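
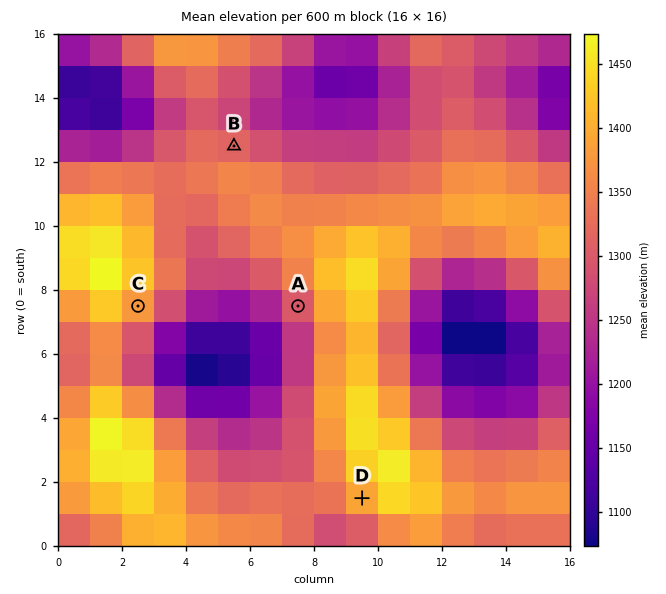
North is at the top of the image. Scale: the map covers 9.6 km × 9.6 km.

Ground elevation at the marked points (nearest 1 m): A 1297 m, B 1313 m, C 1381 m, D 1394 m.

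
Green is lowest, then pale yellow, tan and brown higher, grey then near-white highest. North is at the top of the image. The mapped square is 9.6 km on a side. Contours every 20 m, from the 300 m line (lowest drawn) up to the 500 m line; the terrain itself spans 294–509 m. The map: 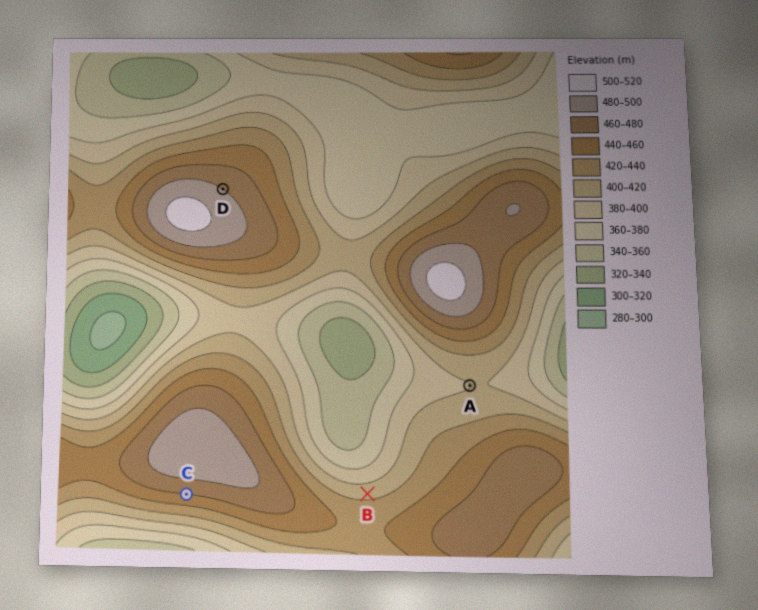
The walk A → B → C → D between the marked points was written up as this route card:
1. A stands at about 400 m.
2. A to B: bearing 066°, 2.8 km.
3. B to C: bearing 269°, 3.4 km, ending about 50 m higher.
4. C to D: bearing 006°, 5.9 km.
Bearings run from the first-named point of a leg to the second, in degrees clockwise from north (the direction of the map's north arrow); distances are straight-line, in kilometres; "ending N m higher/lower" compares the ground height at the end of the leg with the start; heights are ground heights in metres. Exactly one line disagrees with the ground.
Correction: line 2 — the bearing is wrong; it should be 224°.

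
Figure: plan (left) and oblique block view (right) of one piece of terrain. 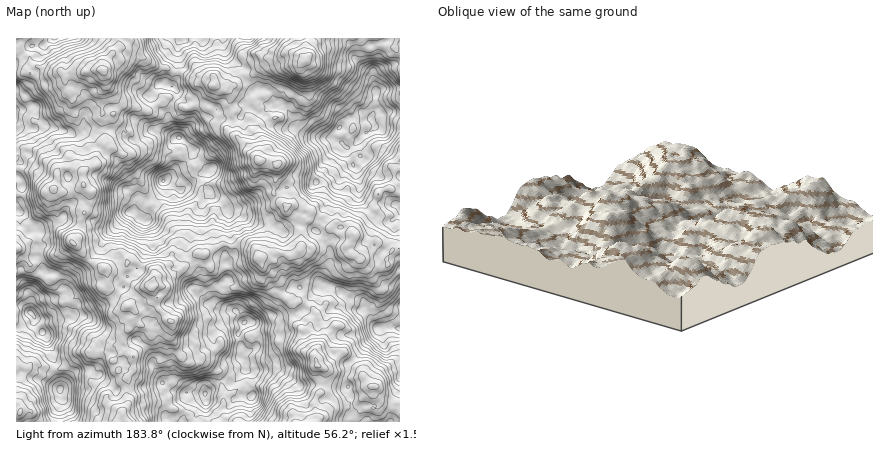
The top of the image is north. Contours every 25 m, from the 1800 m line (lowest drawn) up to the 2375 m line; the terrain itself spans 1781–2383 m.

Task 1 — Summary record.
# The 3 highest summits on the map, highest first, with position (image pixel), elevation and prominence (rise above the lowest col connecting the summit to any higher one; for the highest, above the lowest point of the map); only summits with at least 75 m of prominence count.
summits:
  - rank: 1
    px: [30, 312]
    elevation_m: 2383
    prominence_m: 602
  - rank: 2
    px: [164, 180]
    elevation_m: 2379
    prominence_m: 349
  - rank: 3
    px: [372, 118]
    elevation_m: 2358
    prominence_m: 319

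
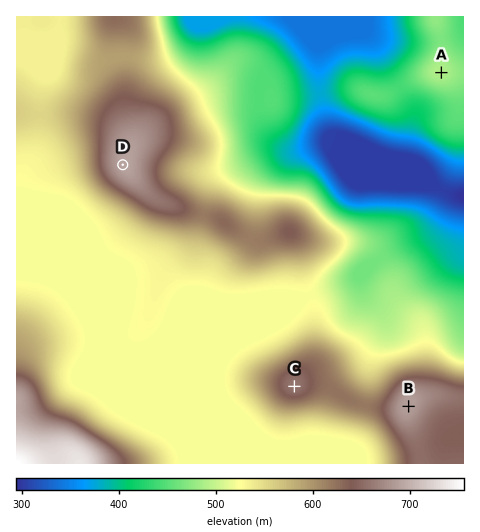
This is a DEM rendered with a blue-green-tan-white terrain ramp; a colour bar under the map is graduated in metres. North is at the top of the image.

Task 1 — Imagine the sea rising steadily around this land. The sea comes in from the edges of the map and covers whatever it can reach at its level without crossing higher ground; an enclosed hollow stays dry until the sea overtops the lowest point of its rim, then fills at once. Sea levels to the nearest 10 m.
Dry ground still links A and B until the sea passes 380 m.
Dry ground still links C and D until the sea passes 520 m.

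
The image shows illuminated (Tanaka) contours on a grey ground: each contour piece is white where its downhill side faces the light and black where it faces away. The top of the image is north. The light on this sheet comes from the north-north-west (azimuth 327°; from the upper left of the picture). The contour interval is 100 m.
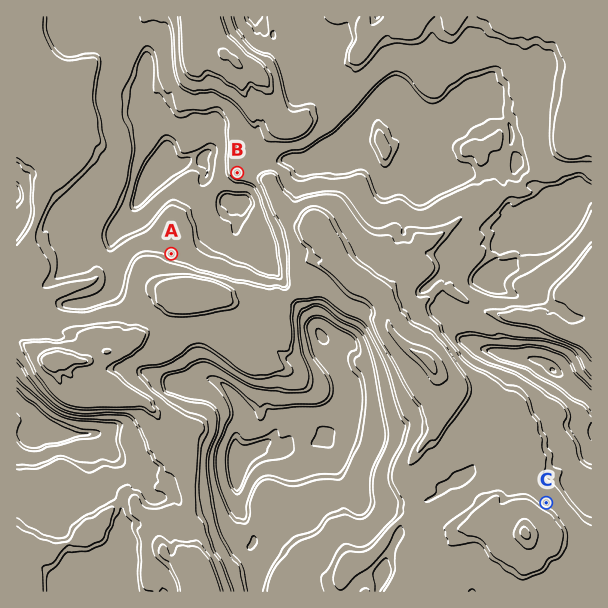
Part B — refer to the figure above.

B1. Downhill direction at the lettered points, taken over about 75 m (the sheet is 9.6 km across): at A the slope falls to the NE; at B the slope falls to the SW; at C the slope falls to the NE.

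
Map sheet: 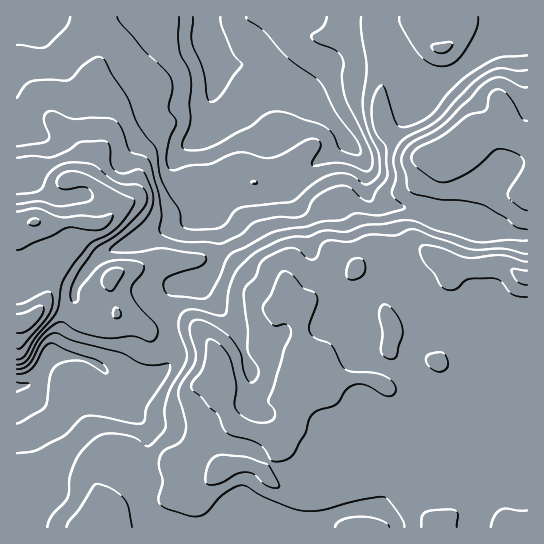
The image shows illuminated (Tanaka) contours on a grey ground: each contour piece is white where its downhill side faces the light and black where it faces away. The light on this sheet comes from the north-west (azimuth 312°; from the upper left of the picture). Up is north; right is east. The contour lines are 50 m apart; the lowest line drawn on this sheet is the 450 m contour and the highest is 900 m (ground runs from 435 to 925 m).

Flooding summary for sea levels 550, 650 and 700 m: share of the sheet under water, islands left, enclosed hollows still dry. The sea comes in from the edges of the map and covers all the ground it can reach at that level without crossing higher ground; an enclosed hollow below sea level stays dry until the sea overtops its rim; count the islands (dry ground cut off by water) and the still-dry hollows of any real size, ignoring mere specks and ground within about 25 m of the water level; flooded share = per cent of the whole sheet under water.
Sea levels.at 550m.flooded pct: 11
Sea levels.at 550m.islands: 0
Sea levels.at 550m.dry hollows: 0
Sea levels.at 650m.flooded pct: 27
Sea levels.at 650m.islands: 0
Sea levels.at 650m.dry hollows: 0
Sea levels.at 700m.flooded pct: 37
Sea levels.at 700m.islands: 0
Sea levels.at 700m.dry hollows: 0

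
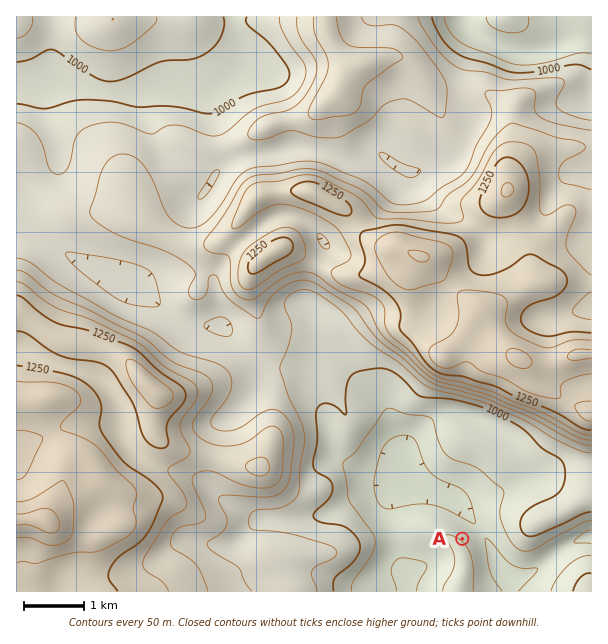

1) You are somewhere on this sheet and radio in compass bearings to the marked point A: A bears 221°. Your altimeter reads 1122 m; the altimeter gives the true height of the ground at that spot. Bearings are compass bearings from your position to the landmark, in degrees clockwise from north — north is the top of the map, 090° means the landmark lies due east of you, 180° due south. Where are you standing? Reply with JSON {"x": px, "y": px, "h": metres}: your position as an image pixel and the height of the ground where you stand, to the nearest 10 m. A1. {"x": 557, "y": 429, "h": 1120}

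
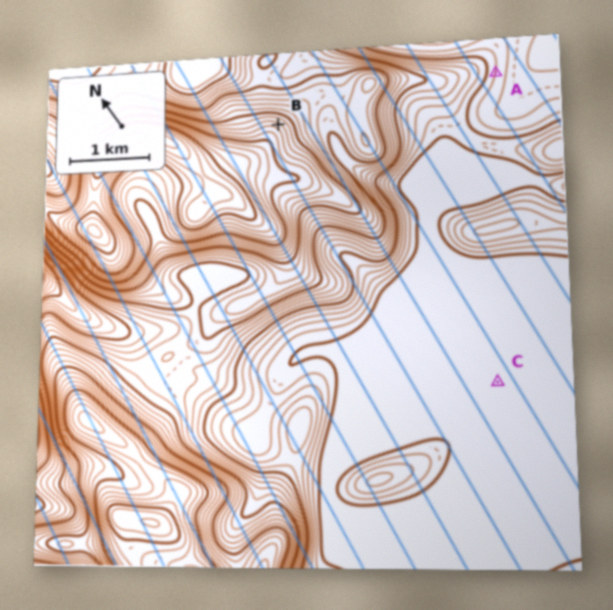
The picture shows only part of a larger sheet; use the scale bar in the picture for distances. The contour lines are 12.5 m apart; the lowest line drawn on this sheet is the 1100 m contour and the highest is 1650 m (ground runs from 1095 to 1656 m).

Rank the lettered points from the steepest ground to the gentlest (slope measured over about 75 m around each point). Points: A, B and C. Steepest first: B A C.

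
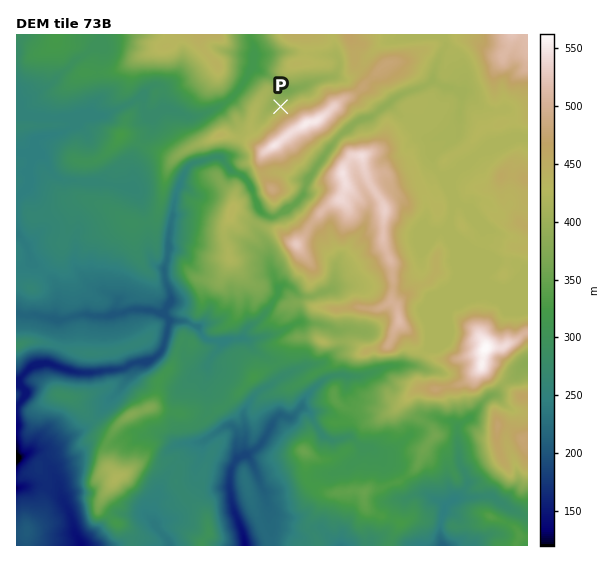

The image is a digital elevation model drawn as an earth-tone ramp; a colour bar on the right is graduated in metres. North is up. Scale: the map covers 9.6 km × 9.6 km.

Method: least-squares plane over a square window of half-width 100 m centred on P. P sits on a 14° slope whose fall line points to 328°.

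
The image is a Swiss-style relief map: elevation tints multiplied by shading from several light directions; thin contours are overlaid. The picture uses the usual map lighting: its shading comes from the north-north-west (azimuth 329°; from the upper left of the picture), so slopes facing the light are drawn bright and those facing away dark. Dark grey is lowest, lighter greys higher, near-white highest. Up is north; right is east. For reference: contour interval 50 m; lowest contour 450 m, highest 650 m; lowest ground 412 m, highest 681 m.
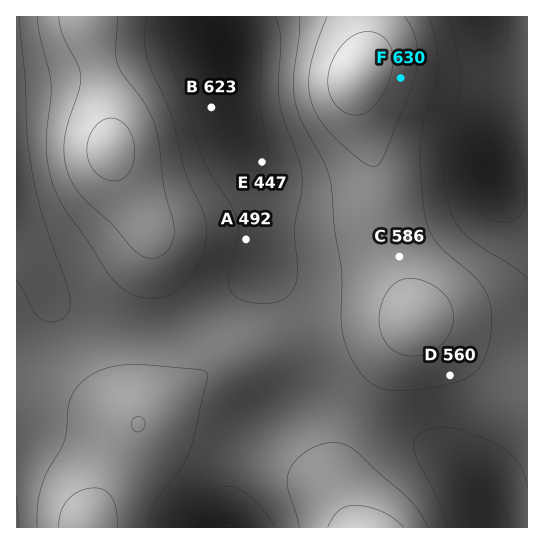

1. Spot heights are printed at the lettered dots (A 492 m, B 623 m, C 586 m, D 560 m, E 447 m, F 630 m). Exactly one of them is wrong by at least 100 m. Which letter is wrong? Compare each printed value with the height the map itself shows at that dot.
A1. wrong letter B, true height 448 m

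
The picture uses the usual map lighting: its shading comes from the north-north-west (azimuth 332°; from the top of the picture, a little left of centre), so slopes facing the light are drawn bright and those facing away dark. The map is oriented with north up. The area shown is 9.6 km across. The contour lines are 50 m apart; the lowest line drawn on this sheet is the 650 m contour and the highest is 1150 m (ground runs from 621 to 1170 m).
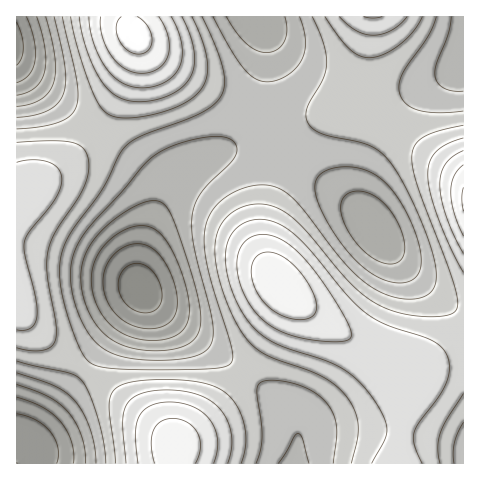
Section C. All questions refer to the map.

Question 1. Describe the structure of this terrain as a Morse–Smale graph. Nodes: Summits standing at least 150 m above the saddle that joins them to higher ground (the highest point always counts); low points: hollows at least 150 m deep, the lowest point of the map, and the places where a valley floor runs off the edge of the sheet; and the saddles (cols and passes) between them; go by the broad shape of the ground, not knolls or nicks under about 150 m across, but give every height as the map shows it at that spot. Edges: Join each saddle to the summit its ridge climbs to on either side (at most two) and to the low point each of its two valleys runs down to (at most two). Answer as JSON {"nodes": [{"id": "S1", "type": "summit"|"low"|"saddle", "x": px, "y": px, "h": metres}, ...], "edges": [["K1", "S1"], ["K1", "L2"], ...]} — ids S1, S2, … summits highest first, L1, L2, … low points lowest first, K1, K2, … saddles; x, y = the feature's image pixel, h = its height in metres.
{"nodes": [
{"id": "S1", "type": "summit", "x": 133, "y": 34, "h": 1170},
{"id": "S2", "type": "summit", "x": 463, "y": 200, "h": 1157},
{"id": "S3", "type": "summit", "x": 280, "y": 285, "h": 1142},
{"id": "S4", "type": "summit", "x": 175, "y": 446, "h": 1131},
{"id": "L1", "type": "low", "x": 140, "y": 290, "h": 621},
{"id": "L2", "type": "low", "x": 17, "y": 45, "h": 628},
{"id": "L3", "type": "low", "x": 31, "y": 445, "h": 665},
{"id": "K1", "type": "saddle", "x": 96, "y": 130, "h": 933},
{"id": "K2", "type": "saddle", "x": 245, "y": 372, "h": 908},
{"id": "K3", "type": "saddle", "x": 84, "y": 370, "h": 906},
{"id": "K4", "type": "saddle", "x": 253, "y": 108, "h": 869}],
"edges": [["K1", "S1"], ["K1", "L1"], ["K1", "L2"], ["K2", "S3"], ["K2", "S4"], ["K2", "L1"], ["K3", "S1"], ["K3", "S4"], ["K3", "L1"], ["K3", "L3"], ["K4", "S1"], ["K4", "S2"], ["K4", "L1"]]}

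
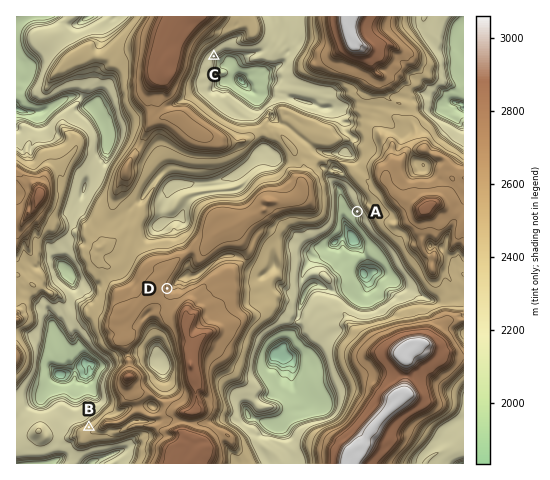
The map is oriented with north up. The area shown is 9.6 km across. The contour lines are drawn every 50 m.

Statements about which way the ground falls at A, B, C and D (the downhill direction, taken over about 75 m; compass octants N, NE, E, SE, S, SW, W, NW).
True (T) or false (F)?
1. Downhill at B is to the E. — F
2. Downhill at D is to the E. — T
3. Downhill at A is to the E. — F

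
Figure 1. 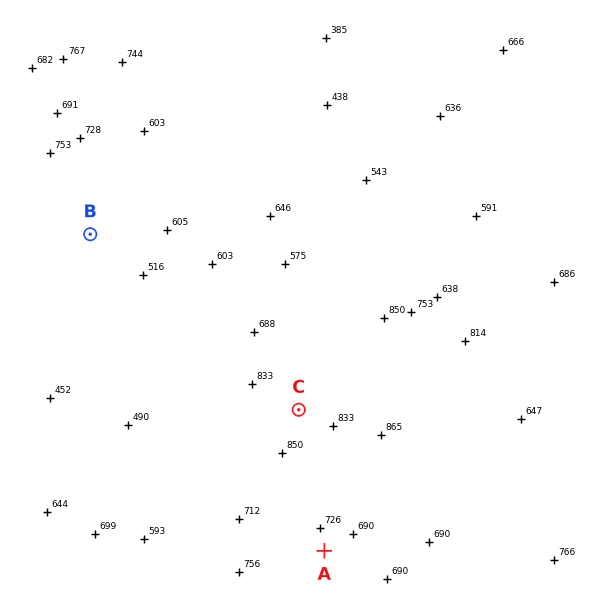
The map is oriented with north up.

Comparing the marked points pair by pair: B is lower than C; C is higher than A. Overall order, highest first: C A B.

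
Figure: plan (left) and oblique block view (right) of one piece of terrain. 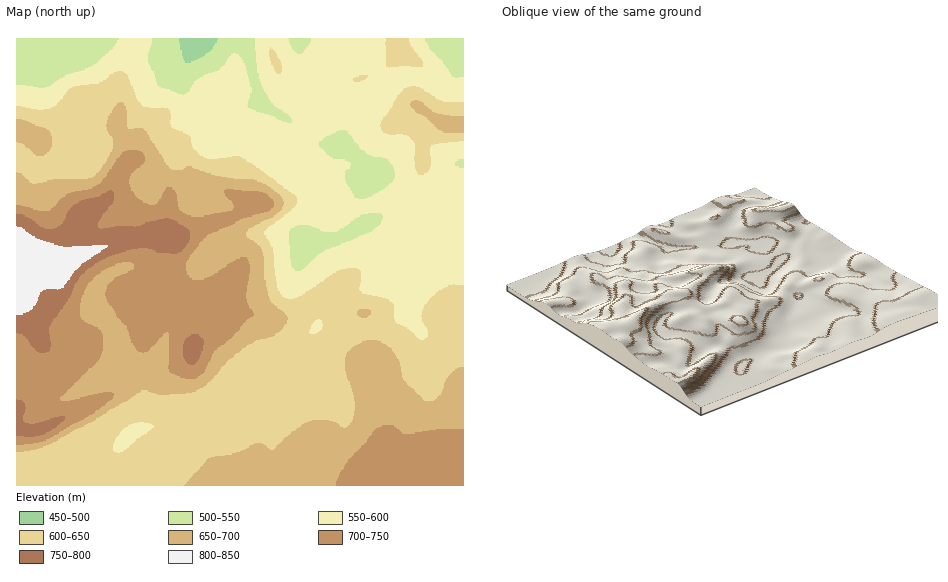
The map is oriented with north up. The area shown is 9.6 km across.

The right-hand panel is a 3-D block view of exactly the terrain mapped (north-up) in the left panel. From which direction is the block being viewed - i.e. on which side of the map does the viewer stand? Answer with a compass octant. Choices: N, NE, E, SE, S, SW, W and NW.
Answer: SW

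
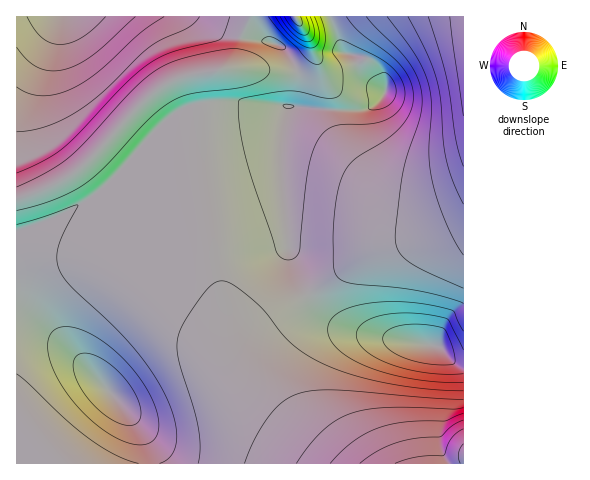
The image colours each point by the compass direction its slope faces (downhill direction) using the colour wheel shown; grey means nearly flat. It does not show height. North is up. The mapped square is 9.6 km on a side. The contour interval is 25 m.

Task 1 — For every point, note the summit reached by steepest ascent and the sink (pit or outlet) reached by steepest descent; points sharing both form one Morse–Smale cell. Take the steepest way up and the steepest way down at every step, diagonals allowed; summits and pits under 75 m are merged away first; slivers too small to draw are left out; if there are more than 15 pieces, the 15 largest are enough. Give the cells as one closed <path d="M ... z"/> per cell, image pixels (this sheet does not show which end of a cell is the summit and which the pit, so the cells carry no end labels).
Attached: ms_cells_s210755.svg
<path d="M222 102l-28 3-19 8-25 23-34 39-24 22-37 21-39 14 1 232 325-1-68-61-12-16-7-14-3-14 1-17 7-14 12-11 36-22-16-31-5-24-6-56-1-42 3-24 5-11z"/><path d="M463 16l-132 1 12 35 10 3 9 20 22 15 1 4-11 12-14 4-26 0-33-3-14 0-1 2-5 21-1 37 7 72 5 24 16 32 66-43 64-18 26-13z"/><path d="M295 16l-278 0-1 183 30-10 32-19 22-20 48-54 25-16 49-12 31 0 21 4 20 0 6-2 10-9 2-12-4-14z"/><path d="M308 295l-41 24-7 8-7 14-1 17 3 14 7 14 12 16 68 62 121 0 1-97-12-6-14-15-60-9-34-9-16-10-14-14z"/><path d="M330 16l-34 1 12 18 4 14-2 12-12 10-24 1-21-4-31 0-40 9-23 11-31 29-28 33-22 20-32 19-29 10-1 32 39-13 37-21 24-22 49-54 18-13 30-6 74 4 47 4 26 0 14-4 7-7 4-9-23-15-9-21-10-2z"/><path d="M463 221l-25 13-64 18-63 40-2 5 19 21 16 10 34 9 60 9 14 15 4 4 7 1z"/>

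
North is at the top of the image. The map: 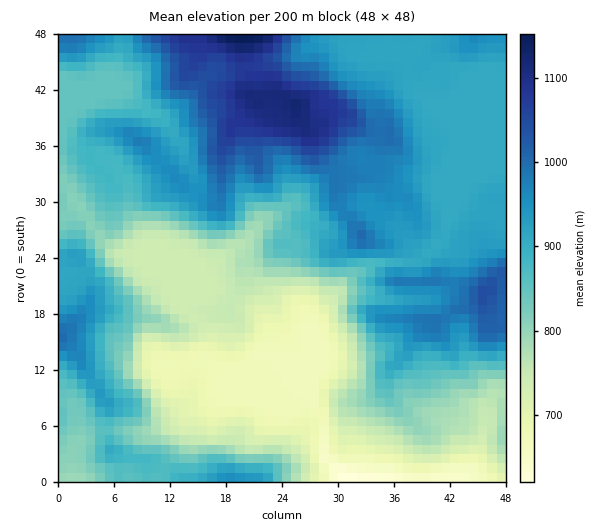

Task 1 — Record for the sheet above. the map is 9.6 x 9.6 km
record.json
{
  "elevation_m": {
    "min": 620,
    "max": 1160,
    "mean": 870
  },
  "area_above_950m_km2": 22.3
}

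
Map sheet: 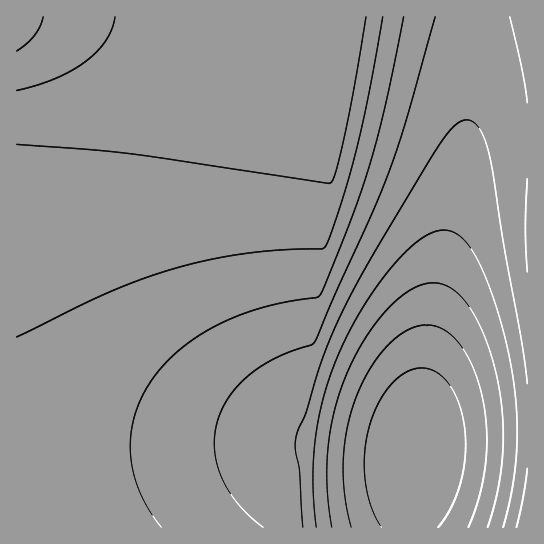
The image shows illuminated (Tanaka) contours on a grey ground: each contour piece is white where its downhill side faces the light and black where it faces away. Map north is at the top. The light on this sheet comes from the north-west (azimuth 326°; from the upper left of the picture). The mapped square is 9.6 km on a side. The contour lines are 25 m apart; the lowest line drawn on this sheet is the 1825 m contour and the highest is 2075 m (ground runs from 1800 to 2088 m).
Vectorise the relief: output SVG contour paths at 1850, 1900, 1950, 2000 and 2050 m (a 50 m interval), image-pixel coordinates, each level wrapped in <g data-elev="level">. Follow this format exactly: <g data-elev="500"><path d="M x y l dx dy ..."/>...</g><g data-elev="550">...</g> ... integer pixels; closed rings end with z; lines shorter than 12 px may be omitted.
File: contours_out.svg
<g data-elev="1850"><path d="M351 527l-6-32-2-33 4-32 8-31 14-29 18-24 10-9 10-7 10-4 9-1 9 1 8 3 9 6 8 10 14 24 9 30 4 32-1 32-7 33-11 31"/></g><g data-elev="1900"><path d="M316 527l-3-46 2-43 9-41 14-42 24-46 29-42 15-16 13-11 12-7 12-3 10 2 9 6 8 9 8 14 17 43 15 54 6 44 1 43-4 41-10 41"/></g><g data-elev="1950"><path d="M263 527l-14-12-11-12-10-13-7-15-5-14-2-15 1-15 3-13 6-12 7-12 20-21 24-15 36-13 4-4 58-131 17-40 17-52 28-101"/><path d="M527 179l-2 48 2 45"/><path d="M510 17l12 52 5 34"/></g><g data-elev="2000"><path d="M17 337l92-45 32-13 33-10 35-9 34-6 39-4 40-1 3-2 14-37 17-59 13-58 14-76"/></g><g data-elev="2050"><path d="M17 90l37-11 16-8 15-9 12-11 9-10 6-12 3-12"/></g>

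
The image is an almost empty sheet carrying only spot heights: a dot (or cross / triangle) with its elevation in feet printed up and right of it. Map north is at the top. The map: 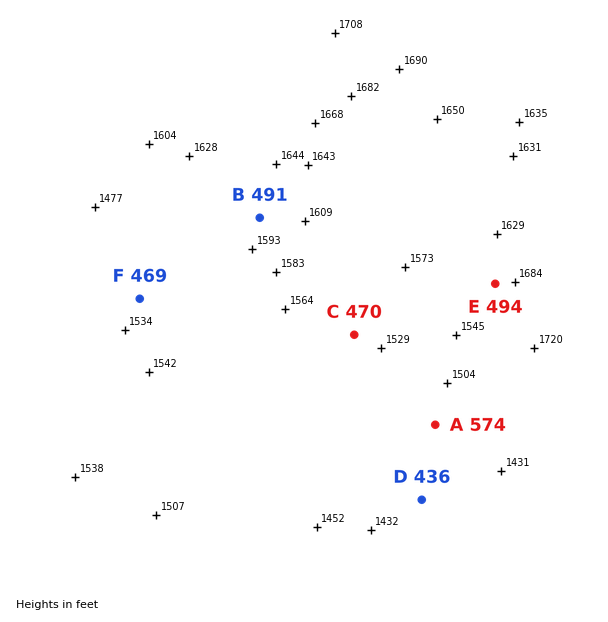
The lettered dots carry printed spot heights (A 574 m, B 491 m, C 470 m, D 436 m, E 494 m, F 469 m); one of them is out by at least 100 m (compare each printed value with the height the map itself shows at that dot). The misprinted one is A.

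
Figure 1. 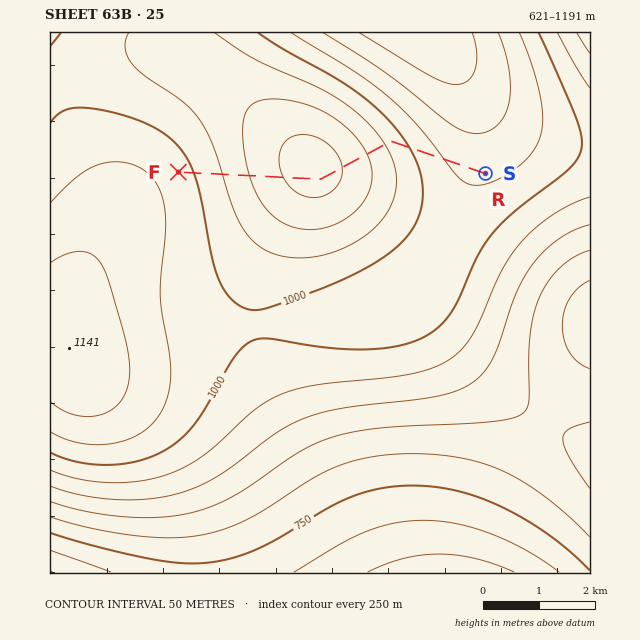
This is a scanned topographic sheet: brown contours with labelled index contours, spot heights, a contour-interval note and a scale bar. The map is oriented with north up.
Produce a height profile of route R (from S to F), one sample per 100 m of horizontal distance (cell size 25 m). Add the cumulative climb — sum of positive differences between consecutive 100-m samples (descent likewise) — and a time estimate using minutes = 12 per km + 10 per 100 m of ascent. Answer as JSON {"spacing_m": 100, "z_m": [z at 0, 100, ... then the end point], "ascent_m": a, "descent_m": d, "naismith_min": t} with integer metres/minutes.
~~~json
{"spacing_m": 100, "z_m": [1060, 1062, 1063, 1064, 1063, 1061, 1058, 1054, 1049, 1043, 1036, 1028, 1020, 1012, 1003, 994, 984, 975, 964, 949, 935, 921, 907, 895, 883, 872, 863, 854, 847, 842, 838, 835, 834, 833, 833, 835, 838, 842, 847, 853, 860, 867, 876, 885, 894, 904, 914, 925, 935, 946, 956, 967, 977, 987, 996, 1005, 1013, 1020, 1021], "ascent_m": 192, "descent_m": 230, "naismith_min": 88}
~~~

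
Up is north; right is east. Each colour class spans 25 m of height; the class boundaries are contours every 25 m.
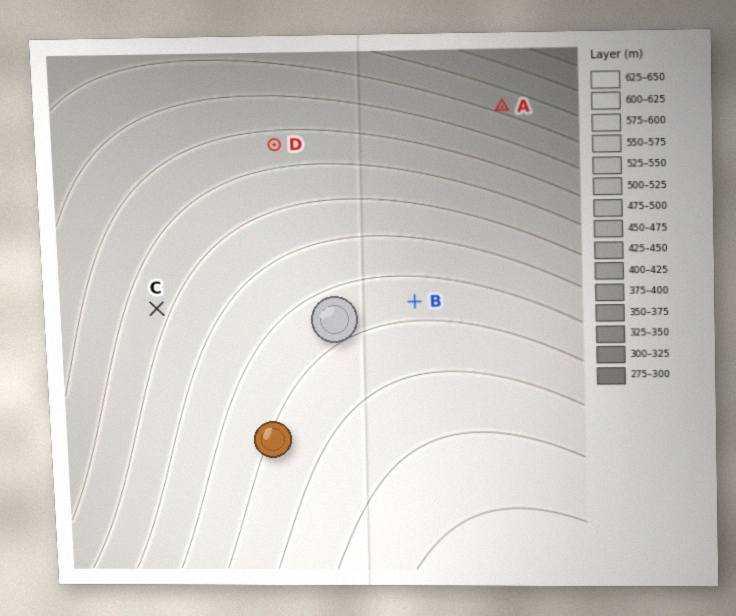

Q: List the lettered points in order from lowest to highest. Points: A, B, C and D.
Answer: A D C B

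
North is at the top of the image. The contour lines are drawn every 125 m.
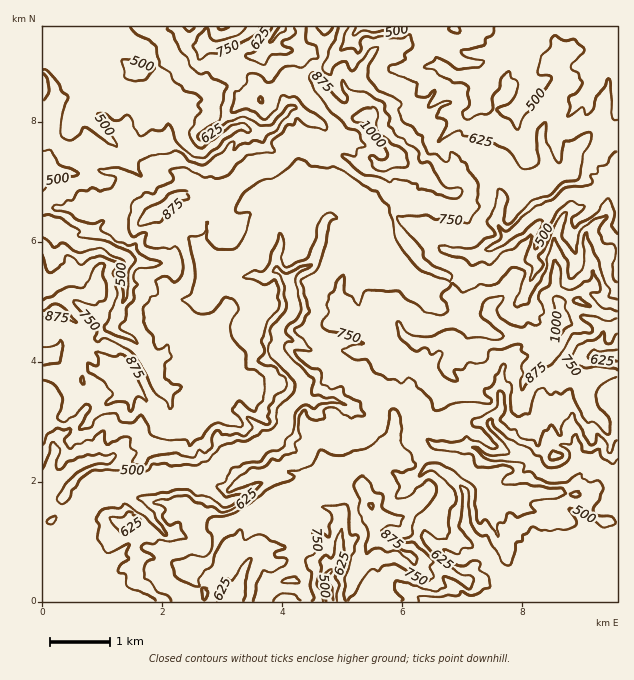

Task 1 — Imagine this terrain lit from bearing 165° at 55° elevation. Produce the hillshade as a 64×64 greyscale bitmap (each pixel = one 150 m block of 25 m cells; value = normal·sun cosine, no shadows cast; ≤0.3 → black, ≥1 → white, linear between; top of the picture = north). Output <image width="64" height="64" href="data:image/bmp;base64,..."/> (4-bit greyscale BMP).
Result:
<image width="64" height="64" href="data:image/bmp;base64,Qk12CAAAAAAAAHYAAAAoAAAAQAAAAEAAAAABAAQAAAAAAAAIAAATCwAAEwsAABAAAAAAAAAAAAAAABEREQAiIiIAMzMzAERERABVVVUAZmZmAHd3dwCIiIgAmZmZAKqqqgC7u7sAzMzMAN3d3QDu7u4A////ALuZqrze7dzN3M3sZa7+3Ehm7cyVnv7////suXeImIq8u6q6rMzdzd3crN11fP/qanXdzKru7//v7su6mIiJmry7u7uqyrzLze283pZVi7itVM3Mzt3t3smpnNy6mZq8zMy7vMmaiJmrzd3OxmVVib1ijt3u3tu3I3fO3cy7u8zMzLu73ZmYeId5zd3qmpmsztRM7v7clkSFis7d3MzLzMzcu7vO6qqYdled3O27u83e6Ejv7YUzne2bvc3M3duszNy7qr3+mZNGia3s3szLu87rdb24dFzu29zM3c3d3bvM3cuonO/ZZ3ervO7O7dy6ztyom6za3uua7M3e7u7uzN3Ny6iKvdh826qYrt3tzMzcy5vN7t3typvO3e7+7u3czIvct1VFVrrdqVECvNy7vLvMecyYvu3M2q7d7u7cveuIeu3IQjJaqIqEIAAFrMvLvO13uHV97d3Zjc3d3d3O7KiH3suHZXdCAiAm2gAovM3e7rl4qnjdy6p7vM3d7u3dy7d93LqZhTEAFGef5hJomry7u3erlYqFy5u4aIZFiHibzGnu7e3dy5ibliS9qHd4iZl3eJvINEncqstzMSIkVI3d2K3u///+7v7ZQAJYiIiaqpebze2XzMxjSZZa7pV5zevuzMy87//+//2UEAEkaJmZiLzdzd3chkRDWLvv283d3L//3smt//7/7uynMBN5qZiHi8qqu5ZVvuic3Jq97d7erv/u/Kze/u/u//62Mmqqqph3mqqbzd3enO3uq9ze7d+6/+zuu83d3t/+/v+TWImqmZiLus7v/sWNzf3e7M7uz/uu/N/su7q87+/O/sVXV6l3mqu83dzciLzd3e7svtyL76v/zv7bqprO27/7xzVGhVeaq7zMzN3vt93N7evNqbmv6d/u7su7uqvM79zbE1MmqKqrvMzd3v/mrs3d68qZupz9nO7sibu6qs7t3d6FupvMqqvMzN3u7dmO3N3by6vLqt3Lzdd6u7u7vMzN3Mm+7c3Mu8zM3u3M637dzdq93cypvdvMlpvLzMu7mqqGu3vuvMzMzLzN3M3sjO7d263uqpmru7pXqrvMzMuXZSbcus3LzM3dy83d7euZ7+25VolnmpqphUi5q7u8y6lzXKvcvMy7zN7bre7u7Zi+7bhREbmaqnZCSsuru7u5q5apqqq7vLu8zt3M3d3u2qzu3MrM7Zi5QwKbvMu7u5irmqiauqu7u7zMu8upms7sy97e/+/e28hhSby8y7uqmru7tpvdzMzMu6d2Z3Zoq7qYru//7t3tp4dqu7vLqZm8vMzVSKzNy7u7l3Y0aJu6ZlZ87t3+3tlo3XWbu6qpmbzL3egTiruqqqmah3abvMhmZ3q63u15hq3tw2m7qqqqrLvOy3WJqqu6mIqqqqqau5WIia7sdiN7zezFWJu7u6qqu6ubmKqqqqmJmqu7l2WMxliHi6hzQ3mqyqhom7zLqqmZeYuIqquqmYmqu6qIYznLI2UjjJV2Z4m5mXmZmsy5iYd0fFWJq7qqqrvMu6d2ZrxQWUFaZpd4aKmoNVWKu7uszOnPkkiru6u7zMu6p3d2eYBKk1h5l3YyRGpImZq7vN3e7t/sN6q7q7vMuXVmREZ3dDiGeJuWYhAAnZzu27vN3c3Ou/6lqruru8yoeJuWIVqTVmiHm3Y1l3vNy+7cvM3d3M3JzeWaqru7uprN7+6gGNEmZ4d4R3ve3M7sztzMu83czNq82Imby7upre7u7sswxwmDeYas3N3Mut/dzdy6q8zM27vaebu7u6vd3d3Kr+VKCaIJue7c3uyobO3tzMu5vMzcu92au7u8zd3d3cvM7ngiygCp3tzMzLlUjO3d3curzMzM3su7u7ze3d7t3Oju7qCLgFqImIiImHQmvdzM3cvMzMzN27vMzM7t7uy72q//+zenSnd3Z2Z4dEJImZm93czMzMzMzNzdze3Ku7vdvO/t7uxohlZXqYl2dVZ4iHre3czMzMze7u7s3YZ5u925m87/7ciIqqq7l3qZiXVoZ63u3Mzd3czu/+24eYm83JZpq+7e7ZvNzKl3iIhlEBdleLzdzN7cu7zv6kV6mry5d3m6vN7uy7upl3qHZVEEAXRVN87d3duXd5uHU2mKqYeImqqsze7sh4mHuod2Uq7BNiMlnd3LuYmKlEaHZ2ZmZ5qrmprNztyHiGu6h3d3ne5UM0E6uoiburtjVpyldVZ4iqupiLy7u6iGq5qXeJplvuus1wN0Wbzc2ndomrhmeIiJisl3e7msynm4eZmZi3Va/+zvoViry73KmJqZmod4mId4zHhoyZzMmoZ3mpicqXae7e7qi8vKh3eKqqq823i7pme9p3a5m8zIeJiqmby7l1nM3N/My5d1M2mYmqzLmL7ZZovKdqqaq7q83d3N3Ny5ZnmJ7uzKWnYzV5mKl4q4fNx2et22i7mZq83e7tzc3t23eFa9y7WKaGd3iaeGaLloq7l5zNl7uJq8u8zd3Mze3Ml2Rld4dXdpqpiIh2rN3HaavLuZupqZq8yrupnMy77tuWRGM0R7ZWfMzMy6ze7dtpuZzLu7mpu7u6qpiavMre7tumREd42UY73d3d7tu7zKi5eazd2aq8uqqYm7u7ub3N7txWirvMdESrvM3tze3NyaqIibzcury5qpq83LqVamau7cVou5y3MAI4zdze7e3cqYiYiazKvLqams3dzJM5Qir+1BSafMoQAASsve7M7dy5d5iIm8"/>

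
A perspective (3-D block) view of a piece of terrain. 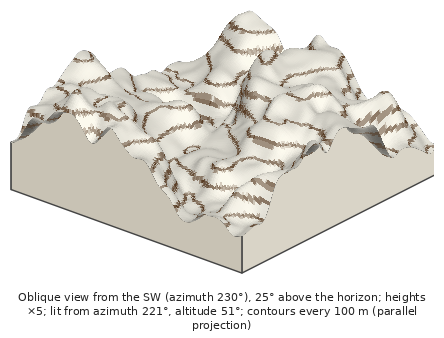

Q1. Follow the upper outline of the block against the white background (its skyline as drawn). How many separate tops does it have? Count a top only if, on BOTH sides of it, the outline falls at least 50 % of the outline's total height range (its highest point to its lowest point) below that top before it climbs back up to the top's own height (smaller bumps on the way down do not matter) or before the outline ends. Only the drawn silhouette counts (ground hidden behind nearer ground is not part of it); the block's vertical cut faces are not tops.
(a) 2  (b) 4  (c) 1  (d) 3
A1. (c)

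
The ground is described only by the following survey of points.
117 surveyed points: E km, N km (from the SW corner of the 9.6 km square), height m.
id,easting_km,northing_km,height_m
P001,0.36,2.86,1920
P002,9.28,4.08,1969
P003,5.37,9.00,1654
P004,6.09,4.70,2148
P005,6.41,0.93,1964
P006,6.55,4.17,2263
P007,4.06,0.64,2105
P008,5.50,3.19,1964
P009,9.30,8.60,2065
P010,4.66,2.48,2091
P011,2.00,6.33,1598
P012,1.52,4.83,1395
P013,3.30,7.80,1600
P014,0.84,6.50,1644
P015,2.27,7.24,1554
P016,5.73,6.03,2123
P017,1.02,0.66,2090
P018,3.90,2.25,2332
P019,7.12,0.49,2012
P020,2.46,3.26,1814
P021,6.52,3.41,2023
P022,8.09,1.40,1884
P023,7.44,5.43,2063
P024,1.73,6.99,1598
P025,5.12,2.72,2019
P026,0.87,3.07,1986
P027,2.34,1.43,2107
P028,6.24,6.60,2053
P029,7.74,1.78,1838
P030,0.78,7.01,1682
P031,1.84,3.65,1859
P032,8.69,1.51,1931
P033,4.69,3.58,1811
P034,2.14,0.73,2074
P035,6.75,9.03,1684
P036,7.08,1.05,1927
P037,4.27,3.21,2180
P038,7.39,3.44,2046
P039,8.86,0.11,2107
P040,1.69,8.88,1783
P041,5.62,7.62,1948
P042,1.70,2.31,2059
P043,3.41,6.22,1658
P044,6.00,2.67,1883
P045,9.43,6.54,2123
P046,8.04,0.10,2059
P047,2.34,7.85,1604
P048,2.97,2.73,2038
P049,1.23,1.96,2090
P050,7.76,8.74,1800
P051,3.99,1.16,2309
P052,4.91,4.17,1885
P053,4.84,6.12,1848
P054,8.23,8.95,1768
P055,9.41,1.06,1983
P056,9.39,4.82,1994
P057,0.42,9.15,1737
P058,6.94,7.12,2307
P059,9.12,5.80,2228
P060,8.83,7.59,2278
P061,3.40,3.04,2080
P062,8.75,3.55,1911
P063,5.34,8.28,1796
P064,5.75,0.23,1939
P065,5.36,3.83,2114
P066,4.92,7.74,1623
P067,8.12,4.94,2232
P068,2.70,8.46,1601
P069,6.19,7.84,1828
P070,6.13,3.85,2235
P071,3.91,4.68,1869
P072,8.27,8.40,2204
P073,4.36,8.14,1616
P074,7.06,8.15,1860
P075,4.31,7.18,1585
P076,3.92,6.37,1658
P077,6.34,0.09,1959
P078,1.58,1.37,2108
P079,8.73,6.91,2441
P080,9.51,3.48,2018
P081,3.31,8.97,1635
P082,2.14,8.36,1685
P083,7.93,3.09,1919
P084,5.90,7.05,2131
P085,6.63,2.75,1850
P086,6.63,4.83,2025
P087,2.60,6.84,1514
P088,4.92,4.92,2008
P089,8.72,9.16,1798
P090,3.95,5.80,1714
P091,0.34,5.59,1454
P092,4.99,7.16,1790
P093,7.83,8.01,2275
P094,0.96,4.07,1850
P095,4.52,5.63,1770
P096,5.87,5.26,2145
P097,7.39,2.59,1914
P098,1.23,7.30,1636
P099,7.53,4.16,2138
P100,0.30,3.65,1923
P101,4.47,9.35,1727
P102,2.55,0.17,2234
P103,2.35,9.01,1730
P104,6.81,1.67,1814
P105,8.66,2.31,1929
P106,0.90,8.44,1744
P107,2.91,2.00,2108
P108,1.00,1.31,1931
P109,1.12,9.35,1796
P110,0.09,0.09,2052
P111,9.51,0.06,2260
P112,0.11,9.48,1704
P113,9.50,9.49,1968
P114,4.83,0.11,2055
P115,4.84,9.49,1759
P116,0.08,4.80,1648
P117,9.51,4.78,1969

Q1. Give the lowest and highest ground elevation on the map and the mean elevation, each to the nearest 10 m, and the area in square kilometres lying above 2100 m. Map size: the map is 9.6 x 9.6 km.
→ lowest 1350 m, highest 2490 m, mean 1920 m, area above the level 21.1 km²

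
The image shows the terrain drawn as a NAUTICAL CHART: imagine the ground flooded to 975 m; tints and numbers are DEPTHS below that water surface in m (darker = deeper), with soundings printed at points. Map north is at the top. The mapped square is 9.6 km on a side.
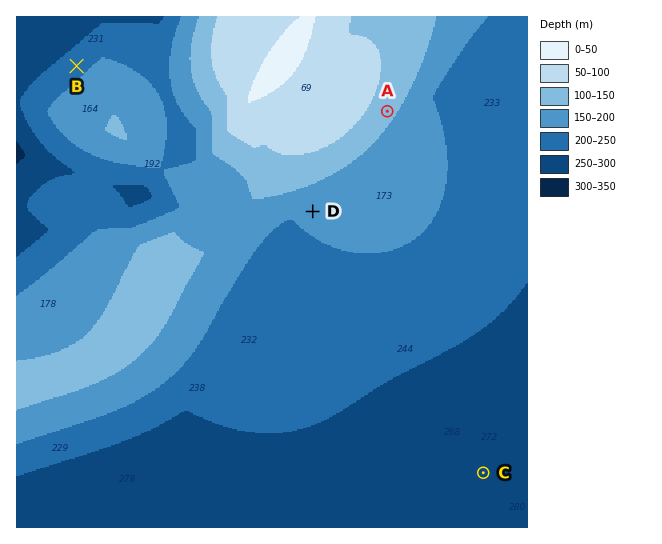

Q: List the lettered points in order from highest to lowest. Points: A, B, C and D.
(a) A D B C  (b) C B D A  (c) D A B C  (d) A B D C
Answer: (a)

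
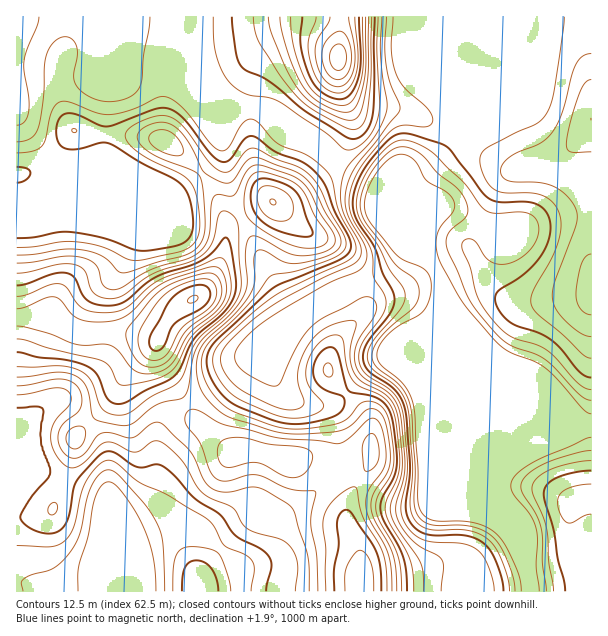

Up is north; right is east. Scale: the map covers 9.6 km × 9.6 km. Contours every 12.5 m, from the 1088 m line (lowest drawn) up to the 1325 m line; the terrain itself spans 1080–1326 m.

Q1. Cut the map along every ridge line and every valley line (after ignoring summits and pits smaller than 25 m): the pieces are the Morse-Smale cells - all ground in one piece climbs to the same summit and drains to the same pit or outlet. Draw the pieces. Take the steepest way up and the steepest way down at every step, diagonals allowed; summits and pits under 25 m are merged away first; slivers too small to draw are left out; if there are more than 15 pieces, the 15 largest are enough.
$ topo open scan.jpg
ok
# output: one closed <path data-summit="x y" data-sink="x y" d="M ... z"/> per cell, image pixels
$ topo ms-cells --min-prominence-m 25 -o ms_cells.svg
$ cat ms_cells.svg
<path data-summit="194 299" data-sink="527 566" d="M189 16l-173 1 0 300 14 1 20-4 28 18 47 0 33 8-1 13 3 9 25 41 39-23 33-28 19-8 9-6-14 18 1 18 6 13 10 10 18 7 20 2 12-4 36-36 9-6 6 0 27 27 46 107 23 23 15 7 11 12 14 26 1-7-27-66 0-6 5-9 0-34-59-140-6-21 0-6 7-5 48-24 2-4-6-12-32-17-12-3-14 17-5 21 1 14-8-4-15-3-15 18-31 12-38 19-12 10-15 4-30-53-32-66-6-24-6-41-30-70z"/><path data-summit="591 119" data-sink="527 566" d="M591 16l-121 0-1 83-7 24-16 26-20 19-14 6 19 50 15-16 4 0 39 20 7 12-2 4-53 27-2 2 0 6 6 21 55 131 4 9 0 32 14-12 18-10 12-12 27-12 17-1z"/><path data-summit="360 585" data-sink="527 566" d="M282 342l-25 10-33 28-38 24 7 13 34 31 4 3 26 0 28 9 6 0 52 50 17 41 1 40 169 1-4-29-15-27-11-12-15-7-23-23-38-92-10-19-25-23-6 0-18 13-27 29-12 4-26-3-12-6-10-10-6-13-1-18z"/><path data-summit="339 57" data-sink="527 566" d="M468 16l-277 0-3 19 5 19 11 21 24 34 27-1 27 10 26 16 30 29 37 19 5 7 18 44 30 27-1-14 5-21-20-51 14-6 20-19 16-26 7-24z"/><path data-summit="194 299" data-sink="108 591" d="M50 314l-34 4 0 273 92 1 2-56 8-18 23-14 9-9 4-9 3-16 1-41 5-9 10-10 13-6-26-42-3-9 1-13-33-8-47 0z"/><path data-summit="360 585" data-sink="108 591" d="M186 404l-13 6-10 10-5 9-1 41-3 16-4 9-9 9-23 14-8 18-1 55 3-3 19-47 37-13 15-2 8 2 16 8 23 22 9 34 121 0 0-41-17-41-52-50-6 0-28-9-26 0-4-3-34-31z"/><path data-summit="273 203" data-sink="527 566" d="M191 46l1 20 28 66 6 41 6 24 32 66 30 53 15-4 12-10 38-19 31-12 15-18 16 2-23-22-18-44-5-7-37-19-30-29-23-14-30-12-27 1-24-34z"/><path data-summit="573 501" data-sink="527 566" d="M591 426l-16 0-27 12-12 12-24 14-12 15 0 16 26 60 0 14 5 23 61-1z"/><path data-summit="194 299" data-sink="108 591" d="M183 526l-15 2-37 13-21 50 127 1 1-8-8-26-23-22-16-8z"/>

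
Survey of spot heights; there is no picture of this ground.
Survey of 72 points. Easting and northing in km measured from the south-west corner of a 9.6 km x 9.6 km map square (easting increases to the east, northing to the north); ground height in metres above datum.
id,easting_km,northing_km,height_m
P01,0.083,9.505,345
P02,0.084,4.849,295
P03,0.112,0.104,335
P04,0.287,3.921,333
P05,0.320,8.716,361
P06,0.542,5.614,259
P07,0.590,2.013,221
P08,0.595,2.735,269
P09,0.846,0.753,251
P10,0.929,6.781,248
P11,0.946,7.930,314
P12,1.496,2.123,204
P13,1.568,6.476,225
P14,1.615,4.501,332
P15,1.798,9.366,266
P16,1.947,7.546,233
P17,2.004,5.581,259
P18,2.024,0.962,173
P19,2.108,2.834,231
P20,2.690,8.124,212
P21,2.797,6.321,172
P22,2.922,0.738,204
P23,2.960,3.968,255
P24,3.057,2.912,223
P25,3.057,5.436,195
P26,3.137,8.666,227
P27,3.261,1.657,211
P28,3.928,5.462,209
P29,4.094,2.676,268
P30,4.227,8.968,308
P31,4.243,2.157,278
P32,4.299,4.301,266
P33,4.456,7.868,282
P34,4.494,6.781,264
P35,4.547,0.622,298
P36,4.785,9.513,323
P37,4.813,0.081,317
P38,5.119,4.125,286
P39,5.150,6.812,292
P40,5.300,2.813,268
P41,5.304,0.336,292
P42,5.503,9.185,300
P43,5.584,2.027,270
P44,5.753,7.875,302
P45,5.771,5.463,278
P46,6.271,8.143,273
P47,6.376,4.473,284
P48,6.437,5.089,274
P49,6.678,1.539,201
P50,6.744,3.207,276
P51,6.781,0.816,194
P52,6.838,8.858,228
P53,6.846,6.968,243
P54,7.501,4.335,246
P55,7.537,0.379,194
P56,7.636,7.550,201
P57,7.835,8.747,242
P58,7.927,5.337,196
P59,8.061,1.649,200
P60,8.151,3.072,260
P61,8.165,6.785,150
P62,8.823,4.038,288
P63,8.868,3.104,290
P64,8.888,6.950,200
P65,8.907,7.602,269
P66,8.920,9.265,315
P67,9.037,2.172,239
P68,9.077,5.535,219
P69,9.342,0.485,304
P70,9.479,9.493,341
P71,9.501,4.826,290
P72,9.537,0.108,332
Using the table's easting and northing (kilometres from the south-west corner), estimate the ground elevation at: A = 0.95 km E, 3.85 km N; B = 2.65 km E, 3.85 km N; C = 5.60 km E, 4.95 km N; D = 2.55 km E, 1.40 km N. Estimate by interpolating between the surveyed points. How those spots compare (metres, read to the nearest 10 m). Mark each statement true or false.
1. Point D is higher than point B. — false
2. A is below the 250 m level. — false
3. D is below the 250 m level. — true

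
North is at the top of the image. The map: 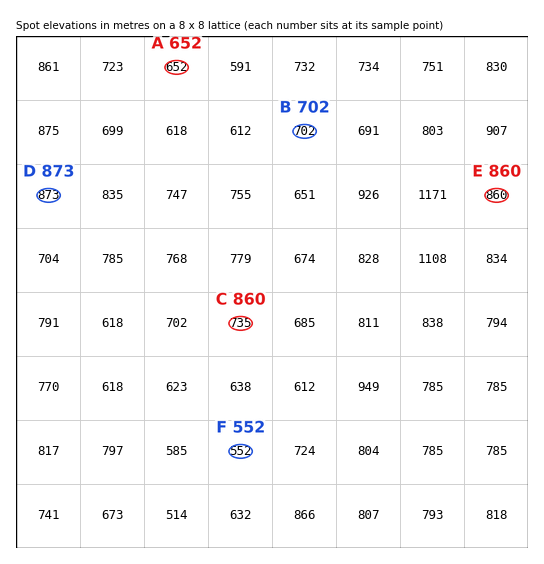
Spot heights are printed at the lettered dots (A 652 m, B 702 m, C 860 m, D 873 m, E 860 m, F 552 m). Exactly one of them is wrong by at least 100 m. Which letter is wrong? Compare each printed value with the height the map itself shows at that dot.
C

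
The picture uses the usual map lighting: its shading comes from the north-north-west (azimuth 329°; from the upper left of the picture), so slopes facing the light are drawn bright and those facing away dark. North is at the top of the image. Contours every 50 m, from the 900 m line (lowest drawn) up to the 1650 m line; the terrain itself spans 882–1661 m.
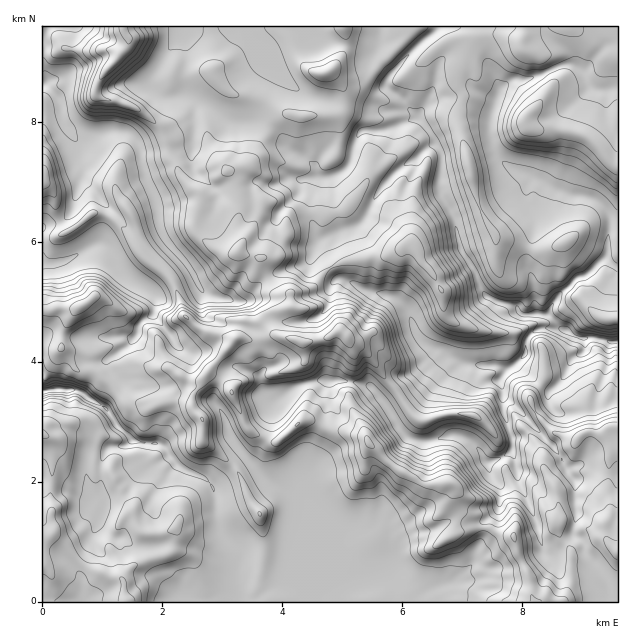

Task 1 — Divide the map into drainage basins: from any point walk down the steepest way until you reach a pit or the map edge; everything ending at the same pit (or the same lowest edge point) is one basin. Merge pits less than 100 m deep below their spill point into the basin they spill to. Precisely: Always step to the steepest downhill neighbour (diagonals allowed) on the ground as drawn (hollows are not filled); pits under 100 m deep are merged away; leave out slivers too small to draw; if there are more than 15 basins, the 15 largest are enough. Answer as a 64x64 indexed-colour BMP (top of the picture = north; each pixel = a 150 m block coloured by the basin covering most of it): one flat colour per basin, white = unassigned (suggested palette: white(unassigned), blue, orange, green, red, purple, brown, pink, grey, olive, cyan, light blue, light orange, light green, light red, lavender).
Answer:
<image width="64" height="64" href="data:image/bmp;base64,Qk12CAAAAAAAAHYAAAAoAAAAQAAAAEAAAAABAAQAAAAAAAAIAAATCwAAEwsAABAAAAAAAAAA////ALR3HwAOf/8ALKAsACgn1gC9Z5QAS1aMAMJ34wB/f38AIr28AM++FwDox64AeLv/AIrfmACWmP8A1bDFABERERESIiIiIiIiIiIiIiIiIiIiIiIiIiIiIhERERERERERERIiIiIiIiIiIiIiIiIiIiIiIiIiIiIiEREREREREREREiIiIiIiIiIiIiIiIiIiIiIiIiIiIiIRERERERERESIiIiIiIiIiIiIiIiIiIiIiIiIiIiIiIhEREREREREiIiIiIiIiIiIiIiIiIiIiIiIiIiIiIiIhEREREREREiIiIiIiIiIiIiIiIiIiIiIiIiIiIiIiIiEREREREREiIiIiIiIiIiIiIiIiIiIiIiIiIiIiIiIiIREREREREiIiIiIiIiIiIiIiIiIiIiIiIiIiIiIiIiIRERERERESIiIiIiIiIiIiIiIiIiIiIiIiIiIiIhERERERERERERIiIiIiIiIiIiIiIiIiIiIiIiIiIiIiEREREREREREREiIiIiIiIiIiIiIiIiIiIiIiIiIiIiIRERERERERERESIiIiIiIiIiIiIiIiIiIiIiIiIiIiIhERERERERERERIiIiIiIiIiIiIiIiIiIiIiIiIiIiIiEREREREREREREiIiIiIiIiIiIiIiIiIiIiIiIiIiERERERERERERERESIiIiIiIiIiIiIiIiIiIiIiIiIhERERERERERERERERIiIiIiIiIiIiIiIiIiIiIiIiIREREREREREREREREREiIiIiIiIiIiIiIiIiIiIiIiIRERERERERERERERERESIiIiIiIiIiIiIiIiIiIiIiIRERERERERERERERERESIiIiIiIiIiIiIiIhESIiIiIRERERERERERERERERERIiIiIiIiIiIiIiIhEREiIREREREREREREREREREREREiIiIiIiIiIiIiIhERERERERERERERERERERERERERESIiIiIiIiIiIiIiERERERERERERERERERERERERERERIiIiIiMzMzMyIiEREREREREREREREREREREREREREREiIiIiMzMzMzIiIRERERERERERERERERERERERERERESIiIiMzMzMzMyIRERERERERERERERERERERERERERERIiIjMzMzMzMzMREREREREREREREREREREREREREREREiIzMzMzMzMzMxERERERERERERERERERERERERERERESIjMzMzMzMzMzMRERERERERERERERERERERERERERERIjMzMzMzMzMzMzEREREREREREREREREREREREREREREiMzMzMzMzMzMzMxERERERERERERERERERERERERERESIjMzMzMzMzMzMzERERERERERERERERERERERERERERIiMzMzMzMzMzMzMzMREREREREREREREREREREREREREyIzMzMzMzMzMzMzMzMRERERERERERERERERERERERETMzMzMzMzMzMzMzMzMzERERERERERERERERERERERERMzMzMzMzMzMzMzMzMxEREREREREREREREREREREREREzMzMzMzMzMzMzMzMxERERERERERERERERERERERERETMzMzMzMzMzMzMzMzERERERERERERERERERERERERERMzMzMzMzMzMzMzMzEREREREREREREREREREREREREREzMzMzMzMzMzMzMzERERERERERERERERERERERERERETMzMzMzMzMzMzERERERERERERERERERERERERERERERMzMzMzMzMzMzEREREREREREREREREREREREREREREREzMzMzMzMzMzERERERERERERERERERERERERERERERETMzMzMzMzMzMRERERERERERERERERERERERERERERERMzMzMzMzMzMxEREREREREREREREREREREREREREREREzMzMzMzMzMzMRERERERERERERERERERERERERERERETMzMzMzMzMzMRERERERERERERERERERERERERERERERMzMzMzMzMzMREREREREREREREREREREREREREREREREzMzMzMzMzMRERERERERERERERERERERERERERERERETMzMzMzMzMxERERERERERERERERERERERERERERERERMzMzMzMzMxEREREREREREREREREREREREREREREREREzMzMzMzMzERERERERERERERERERERERERERERERERETMzMzMzMzMRERERERERERERERERERERERERERERERERMzMzMzMzMREREREREREREREREREREREREREREREREREzMzMzMzMRERERERERERERERERERERERERERERERERETMzMzMzMRERERERERERERERERERERERERERERERERERMzMzMzEREREREREREREREREREREREREREREREREREREzMzMRERERERERERERERERERERERERERERERERERERETMzMxERERERERERERERERERERERERERERERERERERERMzMzMREREREREREREREREREREREREREREREREREREREzMzMzERERERERERERERERERERERERERERERERERERETMzMzMRERERERERERERERERERERERERERERERERERERMzMzMzEREREREREREREREREREREREREREREREREREREzMzMzMRERERERERERERERERERERERERERERERERERETMzMzMxERERERERERERERERERERERERERERERERERER"/>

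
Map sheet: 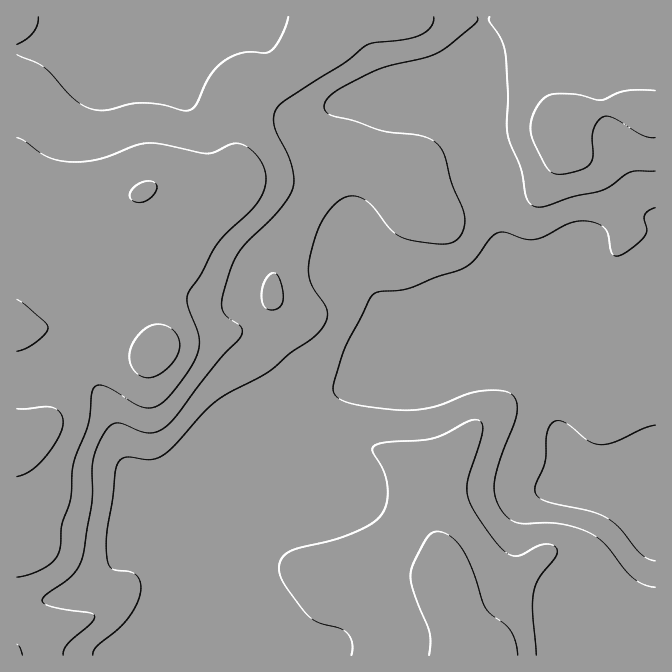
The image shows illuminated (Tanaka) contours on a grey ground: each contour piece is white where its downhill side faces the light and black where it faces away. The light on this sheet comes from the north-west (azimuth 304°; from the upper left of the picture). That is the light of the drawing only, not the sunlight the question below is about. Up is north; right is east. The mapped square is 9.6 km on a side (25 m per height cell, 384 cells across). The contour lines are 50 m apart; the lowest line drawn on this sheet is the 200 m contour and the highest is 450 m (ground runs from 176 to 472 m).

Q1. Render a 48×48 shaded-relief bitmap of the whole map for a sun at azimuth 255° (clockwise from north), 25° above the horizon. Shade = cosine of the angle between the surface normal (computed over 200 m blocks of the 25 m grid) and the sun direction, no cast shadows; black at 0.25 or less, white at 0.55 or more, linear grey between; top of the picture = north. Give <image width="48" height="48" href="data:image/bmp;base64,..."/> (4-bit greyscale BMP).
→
<image width="48" height="48" href="data:image/bmp;base64,Qk32BAAAAAAAAHYAAAAoAAAAMAAAADAAAAABAAQAAAAAAIAEAAATCwAAEwsAABAAAAAAAAAAAAAAABEREQAiIiIAMzMzAERERABVVVUAZmZmAHd3dwCIiIgAmZmZAKqqqgC7u7sAzMzMAN3d3QDu7u4A////AGZVVWeIiZmZmZqqmaqqq7uqmFIUeIiJmXdmZVZniJmZmZqqqqqru7uph1IkeIiZmXd3dmVWeJmZmaq7qqqqu7qpd1M1eImqmYd3d3VFaJmZmavMupqqu7qYZlVFeJmqmIh3d4dUV4mZmazMuZmqq7qXZWZWeJmYdoh2ZndlV4mZmrzLqZmaqqqGVWd2eJmGVYhlRFd2Z4mZqry6mZmZqqmGVWeHd4hjNIdkMkZ2Z4mZqrupmJmZqqmGVGiYd3ZCNYdkMjV3eImZqqmYiZmaqql1RFeYZVQiRoh1MiV4iJmZqpmImZmau6hlM0Z3ZEM1Z4h2MiR4iImZmZiZmZmqu6hkMzVmVVVniJh1MSR4iImamYmZmZmru5dkMzVmZ3eIiIh1ISR4iImamYmamZmru5dlM0VneImIiIdkISV5h4iZmYmqqZqquph2Q0ZneJmIiIdkITaJh3iZmZmqqZqqqZiGQ0VneJmIiIdkITeqhmeJmZqqmZmZmImXVEVmeamYiIdlMji7hVaImZqZmZiIiImYZERWiqqYiIh1MknLhUV4iJmZiId3d4mZdURWirqYiIh1Q2rLhTRniIiYh3d3d4mZhlRGmqqYiIh2VYzbhTRXiIiId3d3iJmZh2VXmqmIiIiHaKzbhTNXeIiId2d4iZmIiIdnmpmIiIiIib3LhTNGeHd3dmZ4iZmIiIh4mpmIiIiImrzLljJGd3d3dlZ4iZiIiZmZqqmHiIiImaq6liE2d3d3ZVVniJiIiZqZqph3iIiIiImqhSJGd4iHZVVniIiIiaqqqph3eHeIiImZdTNGiJh2VVVniIiImaqqqph3eHiIiImYdVRWiahlVVV4mIiImZmaqph3eIiIiImYdmVVeqhTRWeJmIiIiZmZqqmHeImZiImZh3ZEeadDRXiaqYiIeJmZmqqIiJmZiImZiHZEaJhTNXmrqZmXZ4mZmqqYiJmZiImZh3ZUV5hkNXq7uqqWVpqpmaqpiJmZiImZh3h1Voh0NXrMy6qFVpuoiaqpiJmZiJmZd4mXVWd2RXre26hlV6uoeJqZiJmYiZmYd3ipdUZ3VXre2oZUV6y5iJmYiIiIiZqZdmialTRnZovduWVEaKzLmJmHiXd4iZmZhmealjNnd5vLl2VFaL3sqZh3iXd3iJmYdmaKljNXiJqpd2VFec79uYdnmnd3iJmYdmeJhTRniZmHdmVFet/9qHZoqnd3eImYdniZhUVneIdmdmVWi+/sl3Z5u3Z3eImYdniphVZmd3ZWd3Z3m+/bl3eau3d3eImYd4m6hmZmZnZneIiIm97aiHiaqnd3eImIiIq6h3d2Vnd4iIiZq93KmIiamXd3iImIiJq6h4mHZnd4iZmZq93KmIiYh4h3iImIiZqqh4qpdmd4mZmZq93KiIiId4iIiJmIiZmqmIq6h2d4mYiIrN3Jh4iHd4iIiJmImZmZmJq7lmeJmYd3m925d4mYd4iIiJmZmZmZmZq7lmeZmXZnm924d4mXd4d4iZmZmZmZmZq7lmiqqXZWisyod5mHeA=="/>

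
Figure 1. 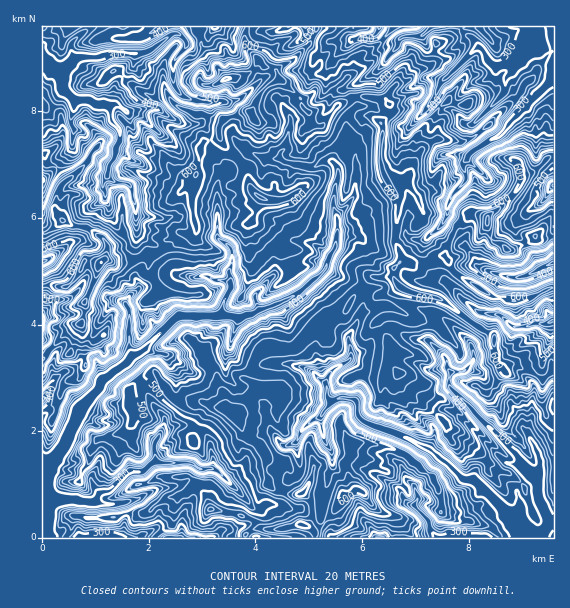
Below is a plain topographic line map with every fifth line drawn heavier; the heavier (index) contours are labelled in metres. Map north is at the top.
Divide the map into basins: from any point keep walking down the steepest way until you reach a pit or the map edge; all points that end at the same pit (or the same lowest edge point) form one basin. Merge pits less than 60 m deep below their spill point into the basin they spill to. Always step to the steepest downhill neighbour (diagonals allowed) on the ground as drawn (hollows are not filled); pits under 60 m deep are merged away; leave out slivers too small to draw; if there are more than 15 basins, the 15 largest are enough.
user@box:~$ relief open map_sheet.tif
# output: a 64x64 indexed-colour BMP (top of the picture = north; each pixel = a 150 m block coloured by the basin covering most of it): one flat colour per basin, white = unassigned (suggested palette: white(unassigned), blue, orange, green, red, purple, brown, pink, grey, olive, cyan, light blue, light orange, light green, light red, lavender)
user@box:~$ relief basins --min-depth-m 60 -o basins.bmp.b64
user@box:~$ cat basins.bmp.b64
<image width="64" height="64" href="data:image/bmp;base64,Qk12CAAAAAAAAHYAAAAoAAAAQAAAAEAAAAABAAQAAAAAAAAIAAATCwAAEwsAABAAAAAAAAAA////ALR3HwAOf/8ALKAsACgn1gC9Z5QAS1aMAMJ34wB/f38AIr28AM++FwDox64AeLv/AIrfmACWmP8A1bDFABERERERERERERERERERERERIiIiIiIiIiIiIiIiIiIiERERERERERERERERERERERIiIiIiIiIiIiIiIiIiIiIRERERERERERERERERERERESIiIiIiIiIiIiIiIiIiIhERERERERERERERERERERERIiIiIiIiIiIiIiIiIiIiEREREREREREREREREREREREiIiIiIiIiIiIiIiIiIiIREREREREREREREREREREREiIiIiIiIiIiIiIiIiIiIhEREREREREREREREREREiIiIiIiIiIiIiIiIiIiIiIiEREREREREREREREREREiIiIiIiIiIiIiIiIiIiIiIiIRERERERERERERERERESIiIiIiIiIiIiIiIiIiIiIiIhERERERERERERERERERIiIiIiIiIiIiIiIiIiIiIiIiEREREREREREREREREREiIiIiIiIiIiIiIiIiIiIiIiIREREREREREREREREREiIiIiIiIiIiIiIiIiIiIiIiIhEREREREREREREREREiIiIiIiIiIiIiIiIiIiIiIiIiEREREREREREREREREiIiIiIiIiIiIiIiIiIiIiIiIiIRERERERERERERERESIiIiIiIiIiIiIiIiIiIiIiIiIhERERERERERERERESIiIiIiIiIiIiIiIiIiIiIiIiIisREREREREREREREREiIiIiIiIiIiIiIiIiIiIiIiIiK7ERERERERERERERERIiIiIiIiIiIiIiIiIiIiIiIiIrsRERERERERERERERESIiIiIiIiIiIiIiIiIiIiIiIiu7ERERERERERERERESIiIiIiIiIiIiIiIiIiIiIiIiK7u7ERERERERERERERIiIiIiIiIiIiIiIiIiIiIiIiUru7sREREREREREREREiIiIiIiIiIiIiIiIiIiIlJVVVu7uxERERERERERERERIiIiIiIiIiIiIiIiIiIiVVVVWru7EREREREREREREREiIiIiIiIiIiIiIiIiIiJVVVVaq7sREREREREREREREREREiIiIiIiIiIiIiIiIlVVVVqquxERERERERERERERERERIiIiIiIiIiIiIiIlVVVVWqqrERERERERERERERERERESIiIiIiIiIiIiJVVVVVVaqqoRERERERERERERERERERESIiIiIiIiIiJVVVVVVVqqqhERERERERERERERERERERESIiIiIiIiJVVVVVVVWqqqEREREREREREREREREREREREiIiIiIiVVVVVVVVVaqqqhERERERERERERERERERERESIiIiJVVVVVVmZmZVqpqqEREREREREREREREREREREREiIiVVVVVVZmZmZmaZmaqhERERERERERERERERERERERIiVVVVVVZmZmZmZpmZmqERERERERERERERERERERERERFVVVVWZmZmZmZmmZmakRERERERERERERERERERERERERRERVZmZmZmZmaZmZmZMzMxERERERERERERERERERERFEREZmZmZmZmZpmZmZkzMzMxERERERERERERERERERFERERGZmZmiGZmmZmZkzMzMzMREREREREREREREREREUREREZmZoiIiEbpmZkzMzMzMzMxERERERERERERERERRERERGZmiIiIRO6TMzMzMzMzMzERERERERERERERERFEREREZmaIiIiE7jMzMzMzMzMzMREREREREREREREREURERERERIiIiIjuMzMzMzMzMzMxERERERERERERERERFERERERERIiIiO4zMzMzMzMzMzERERERERERERERERFEREREREREiIiI7jMzMzMzMzMzMREREREREREREREREURERERERERIiIju4zMzMzMzMzMxEREREREREREREREURERERERERESIiO4zMzMzMzMzMzERERERERERERERERRERERERERERIiI4zMzMzMzMzMzMxERERERERERERERRERERERERERERIgzMzMzMzMzMzMzERERERERERERERFERERERERERERESDMzMzMzMzMzMzMREREREREREREREUREREREREREREREMzMzMzMzMzMzMxERERERERERERERREREREREREREREQzMzMzMzMzMzMzMxEREREREREREREURERERERERERERDMzMzMzMzMzMzMzERERERERERERERREREREREREREREMzMzMzMzMzMzMzMxERERERREERERFEREREREREREREQzMzMzMzMzMzMzMzMzERERF0QRERERRERERERERERERDMzMzMzMzMzMzMzMzMxERF3d0QRERREREREREREREREMzMzMzMzMzMzMzMzMzEREXd3REREREREREREREREREQzMzMzMzMzMzMzMzMzMxEXd3d0RERERERERERERERERDMzMzMzMzMzMzMzPTMzM3d3d3dEREREREREREREREREMzMzMzMzMzMzMzPd3TM3d3d3d3REREREREREREREREQzMzMzMzMzMzMzPd3d3MzHd3d3dERERERERERERERERDMzMzMzMzMzMzM93d3MzMx3d3d3REREREREREREREREMzMzMzMzMzMzM93d3czMzMd3d3d3REREREREREREREQzMzMzMzMzMzMz3d3czMzMzHd3d3d0RERERERERERERDMzMzMzMzMzMzPd3d3MzMzMd3d3d3dERERERERERERE"/>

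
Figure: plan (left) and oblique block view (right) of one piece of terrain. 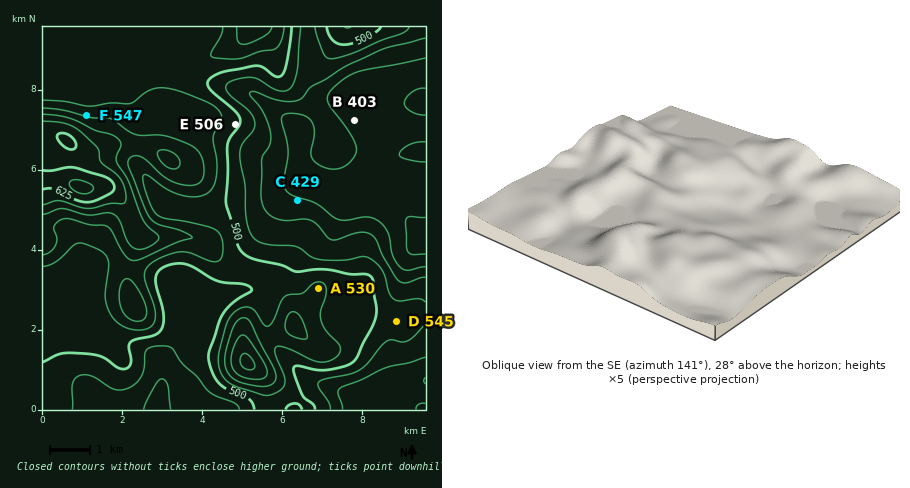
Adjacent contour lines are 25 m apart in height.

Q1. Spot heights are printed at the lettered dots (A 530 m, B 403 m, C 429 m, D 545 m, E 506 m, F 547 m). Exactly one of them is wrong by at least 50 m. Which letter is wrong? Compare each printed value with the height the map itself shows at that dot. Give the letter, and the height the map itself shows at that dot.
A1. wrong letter D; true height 483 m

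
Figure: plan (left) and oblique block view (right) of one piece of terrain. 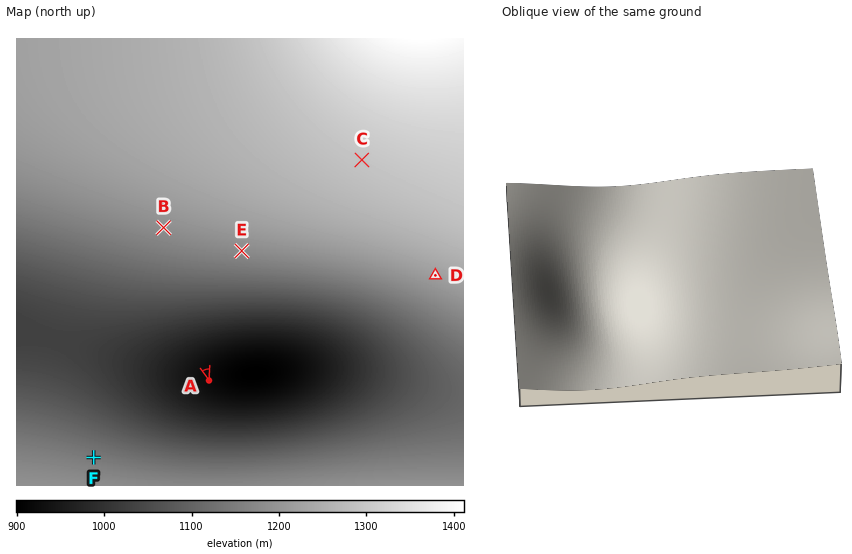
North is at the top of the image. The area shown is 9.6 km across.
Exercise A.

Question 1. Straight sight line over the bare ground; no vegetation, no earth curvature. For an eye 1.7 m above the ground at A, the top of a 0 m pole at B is out of sight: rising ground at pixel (188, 308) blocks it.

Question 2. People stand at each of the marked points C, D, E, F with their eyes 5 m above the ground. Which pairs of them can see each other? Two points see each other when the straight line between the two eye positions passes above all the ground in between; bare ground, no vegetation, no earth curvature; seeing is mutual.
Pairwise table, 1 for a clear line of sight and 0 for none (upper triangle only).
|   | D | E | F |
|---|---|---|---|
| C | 0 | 0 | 1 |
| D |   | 1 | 1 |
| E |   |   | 1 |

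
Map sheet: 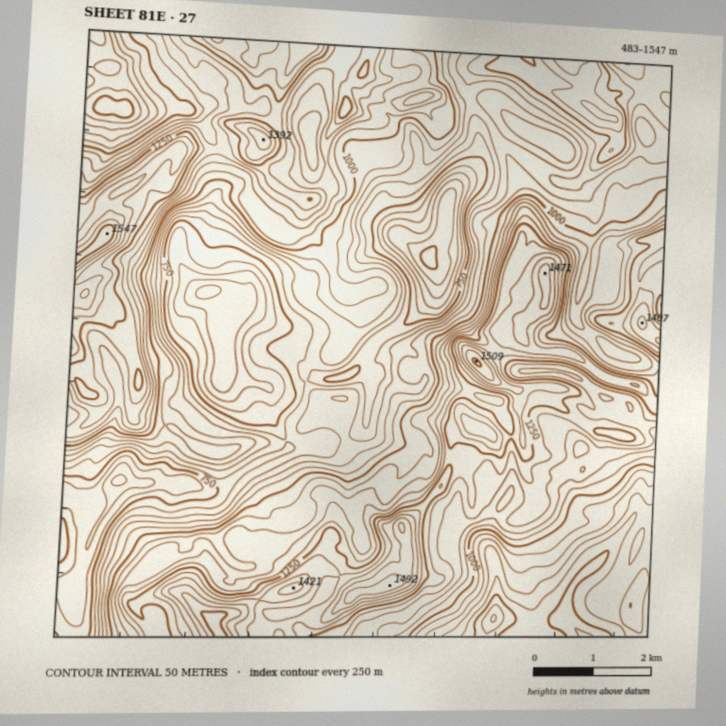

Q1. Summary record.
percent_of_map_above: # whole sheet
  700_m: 91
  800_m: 79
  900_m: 64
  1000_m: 50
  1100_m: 39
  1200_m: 23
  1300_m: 11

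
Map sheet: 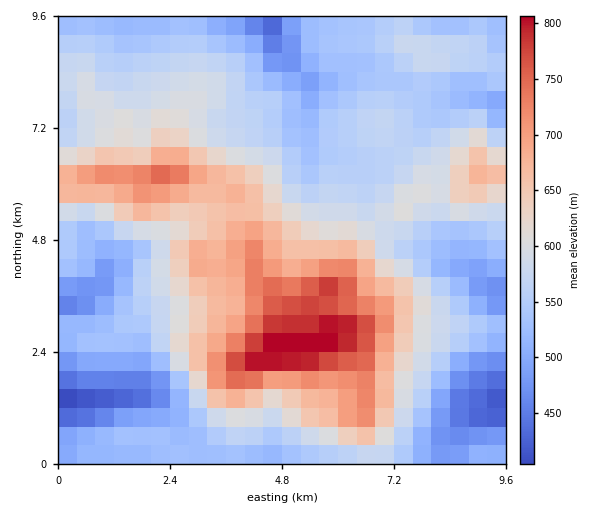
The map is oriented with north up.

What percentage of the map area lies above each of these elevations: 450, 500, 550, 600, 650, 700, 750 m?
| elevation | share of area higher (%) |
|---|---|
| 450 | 97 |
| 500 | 89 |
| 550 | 62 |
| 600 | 35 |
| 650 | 23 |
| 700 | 11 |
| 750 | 5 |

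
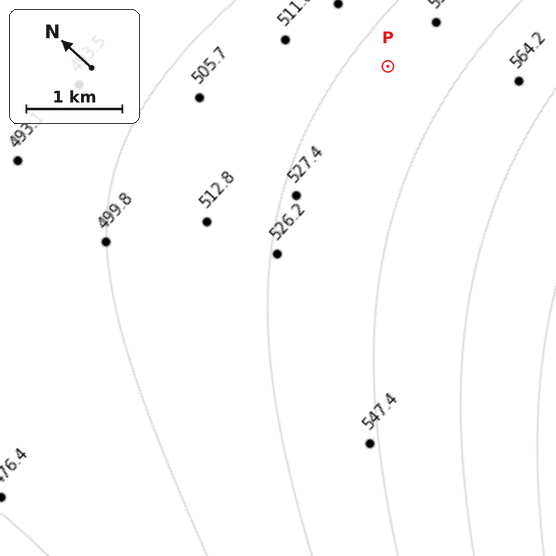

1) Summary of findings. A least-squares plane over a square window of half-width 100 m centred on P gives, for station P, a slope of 1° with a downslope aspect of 353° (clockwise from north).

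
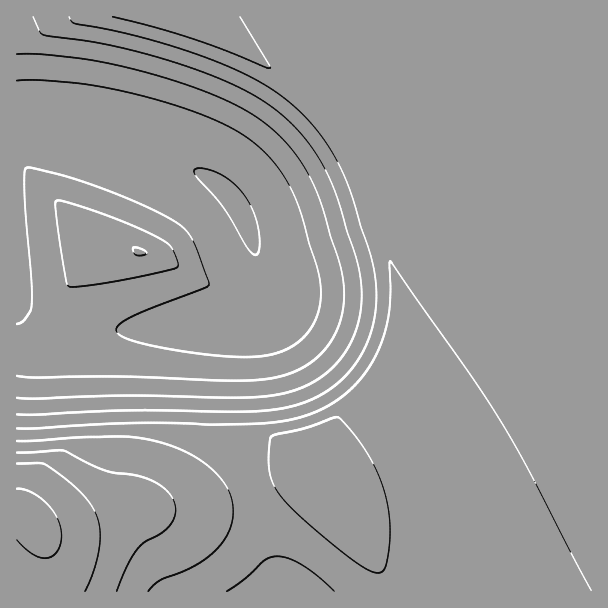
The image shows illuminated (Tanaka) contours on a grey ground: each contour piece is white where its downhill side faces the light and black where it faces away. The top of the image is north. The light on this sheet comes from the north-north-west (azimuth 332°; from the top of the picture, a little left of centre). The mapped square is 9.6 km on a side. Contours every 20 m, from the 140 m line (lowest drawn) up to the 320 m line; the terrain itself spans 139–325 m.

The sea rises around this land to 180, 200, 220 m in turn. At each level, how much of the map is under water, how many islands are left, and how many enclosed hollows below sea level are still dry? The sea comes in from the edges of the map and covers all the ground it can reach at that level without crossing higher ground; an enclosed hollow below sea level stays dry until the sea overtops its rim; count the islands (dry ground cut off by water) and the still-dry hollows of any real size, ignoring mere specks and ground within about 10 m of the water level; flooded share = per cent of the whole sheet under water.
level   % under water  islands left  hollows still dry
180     25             1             0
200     32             0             0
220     36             0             0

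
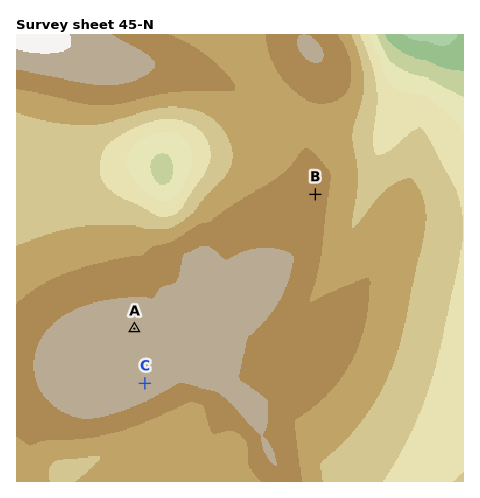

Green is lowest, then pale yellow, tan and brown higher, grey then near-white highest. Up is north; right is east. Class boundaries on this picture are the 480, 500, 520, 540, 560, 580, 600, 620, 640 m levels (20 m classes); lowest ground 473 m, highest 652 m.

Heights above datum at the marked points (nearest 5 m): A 630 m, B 605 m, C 630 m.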